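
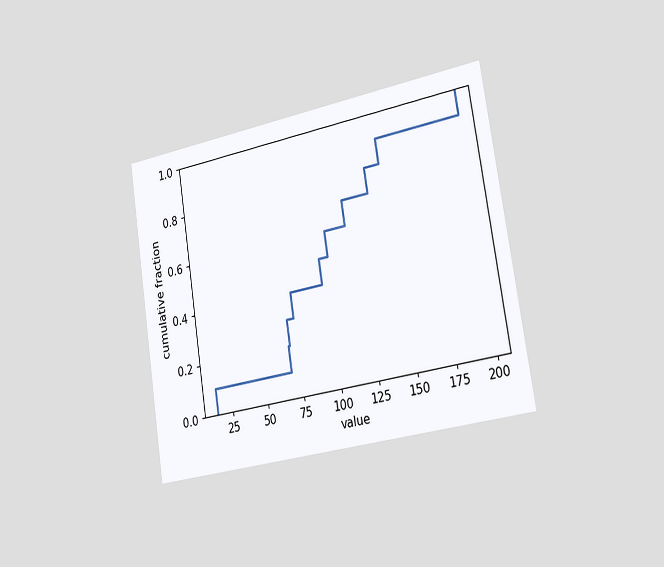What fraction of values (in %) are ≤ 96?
The chart is tilted about 9° counter-clockwise and viewed slightly from the right. At x=96 the ECDF step is at 50%.

50%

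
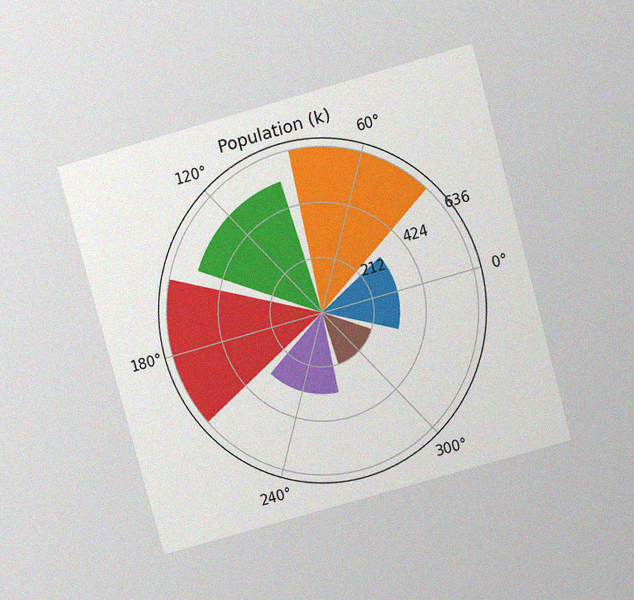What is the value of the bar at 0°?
The chart is tilted about 15° counter-clockwise and viewed slightly from above, with some photo noise. The bar at 0° reaches 318k on the radial axis.

318k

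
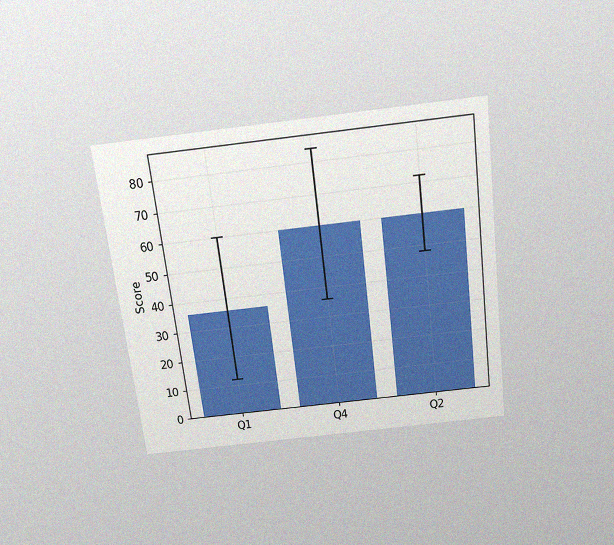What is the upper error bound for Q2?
72

The chart is tilted about 7° counter-clockwise and viewed slightly from above, with some photo noise. The Q2 bar's upper whisker reaches 72.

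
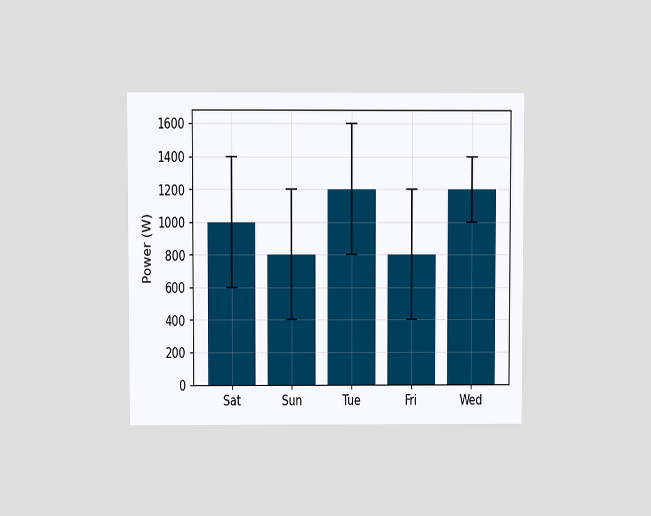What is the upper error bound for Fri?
1200W

The chart is viewed at a slight angle. The Fri bar's upper whisker reaches 1200W.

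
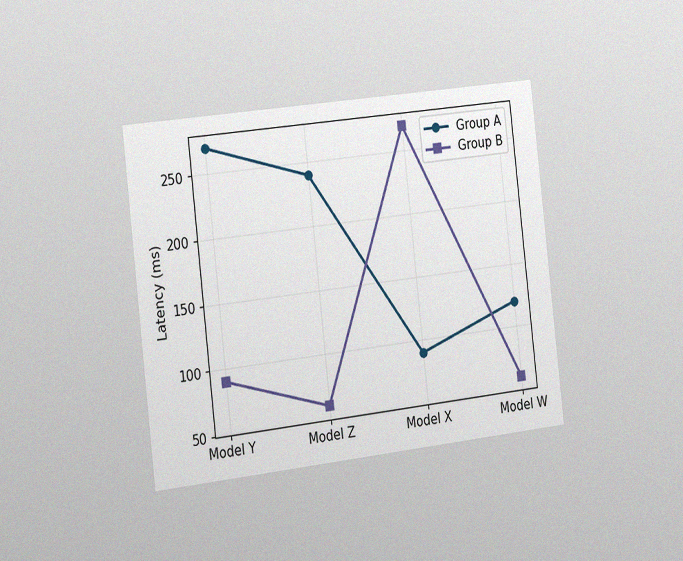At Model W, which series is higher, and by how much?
The chart is tilted about 7° counter-clockwise and viewed slightly from the left, with some photo noise. At Model W, Group A sits above the other line by 60ms.

Group A, by 60ms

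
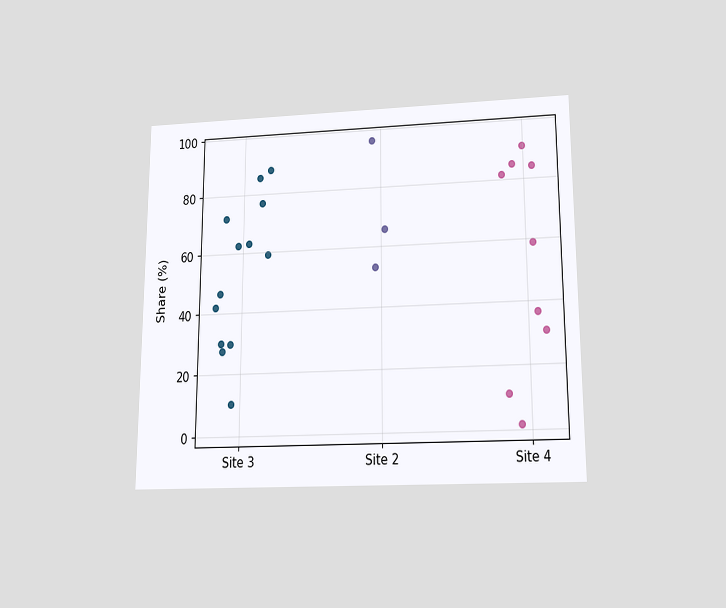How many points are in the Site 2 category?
3

The chart is viewed slightly from below. Counting the markers in the Site 2 column gives 3.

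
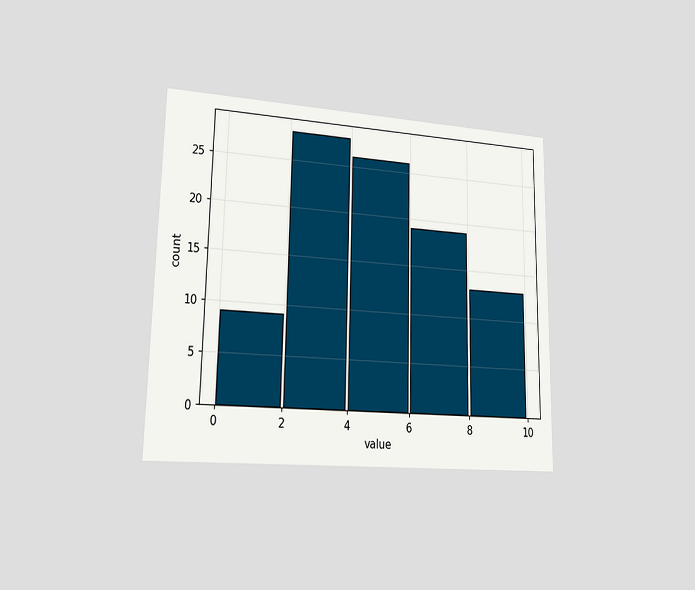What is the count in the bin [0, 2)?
9

The chart is viewed at a slight angle. The [0, 2) bin has height 9.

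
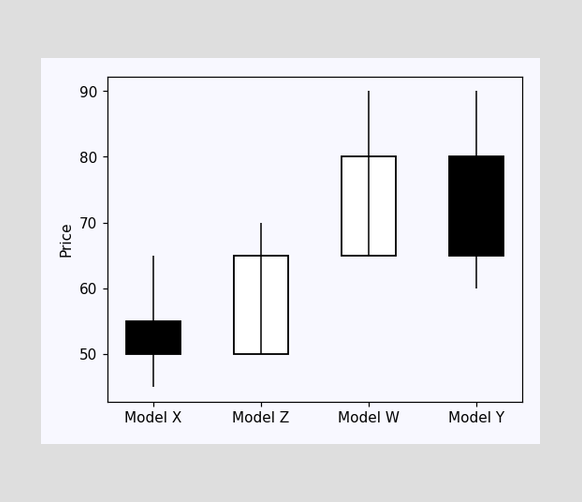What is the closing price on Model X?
50

The Model X candle closes at 50.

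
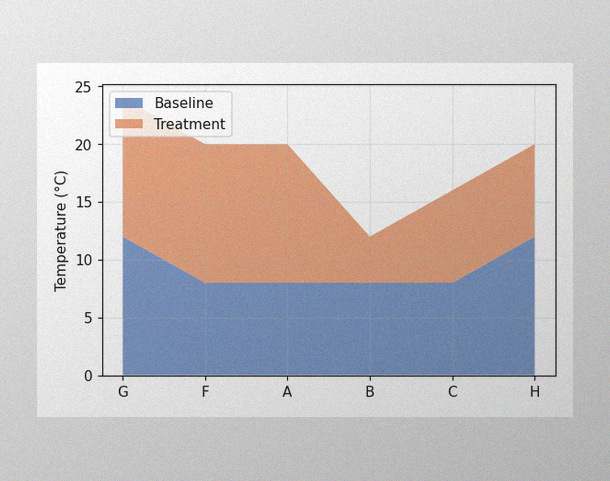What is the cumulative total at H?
The image has some photo noise and uneven lighting. The stacked total at H reaches 20°C.

20°C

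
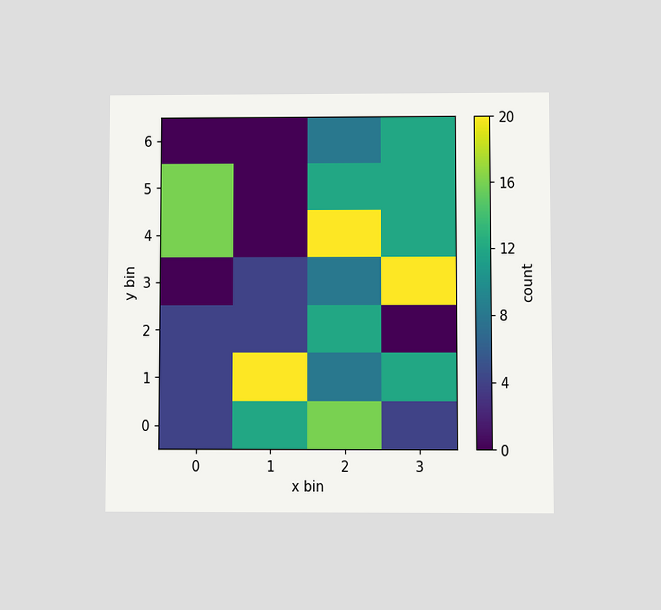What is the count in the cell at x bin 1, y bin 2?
The chart is viewed at a slight angle. Matching the cell (1, 2) against the colorbar gives 4.

4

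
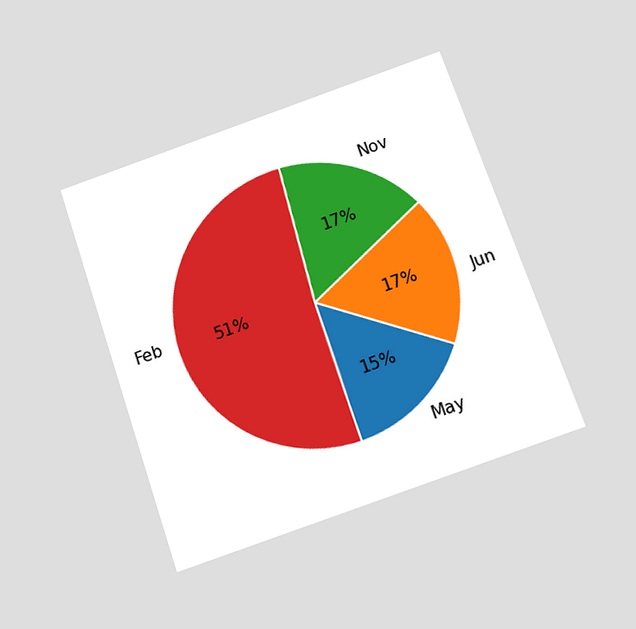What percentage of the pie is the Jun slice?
17%

The chart is tilted about 19° counter-clockwise and viewed slightly from below. The Jun slice takes up 17% of the pie.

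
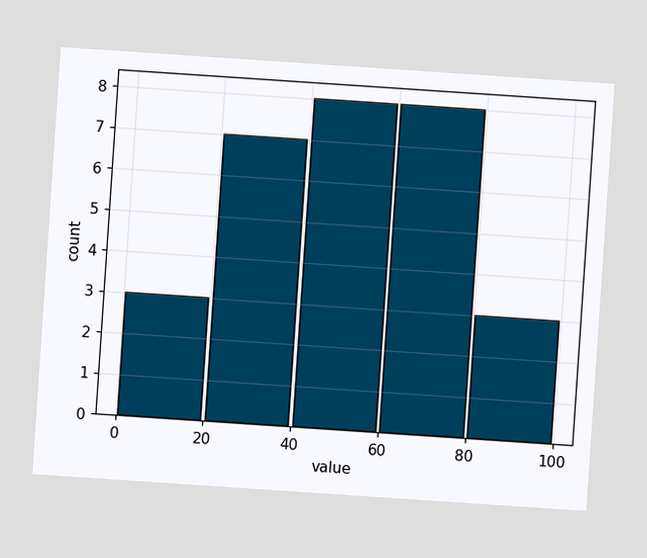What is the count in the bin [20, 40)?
The chart is tilted about 4° clockwise. The [20, 40) bin has height 7.

7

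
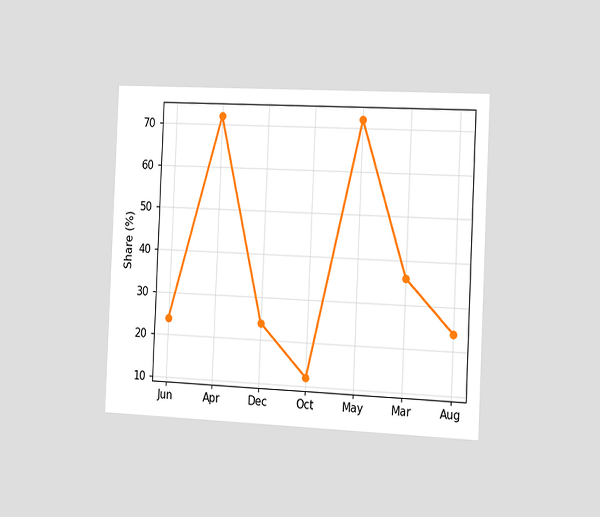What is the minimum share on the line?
12%

The chart is tilted about 3° clockwise and viewed slightly from the right. The lowest point is at Oct, and reading across to the y-axis gives 12%.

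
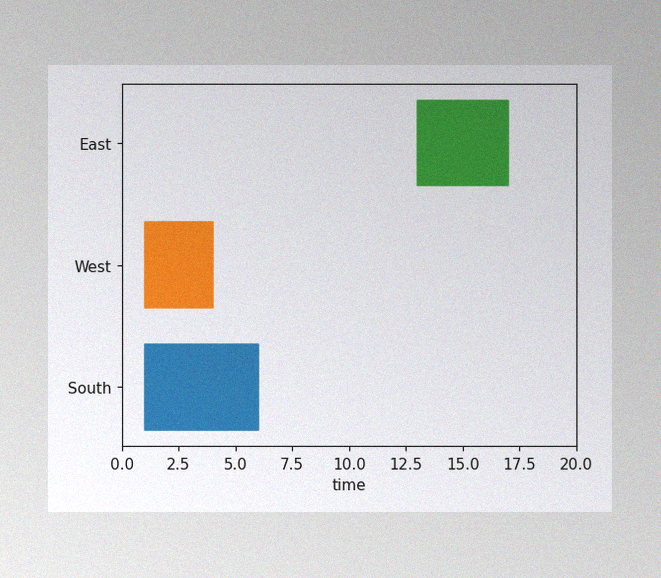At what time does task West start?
1

The image has some photo noise and uneven lighting. The West bar begins at t=1.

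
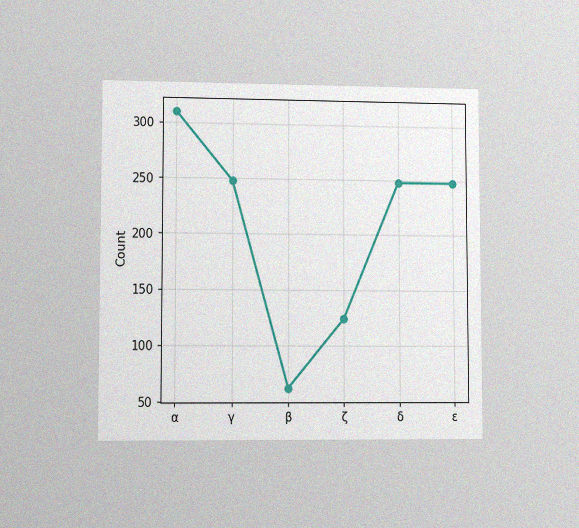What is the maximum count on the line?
The chart is viewed at a slight angle, with some photo noise. The highest point is at α, and reading across to the y-axis gives 310.

310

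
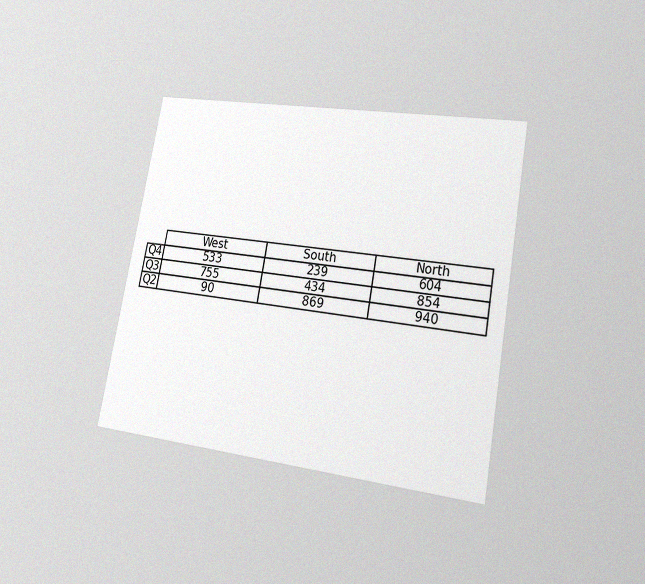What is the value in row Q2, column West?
90

The chart is tilted about 10° clockwise and viewed at a slight angle, with some photo noise. The (Q2, West) cell reads 90.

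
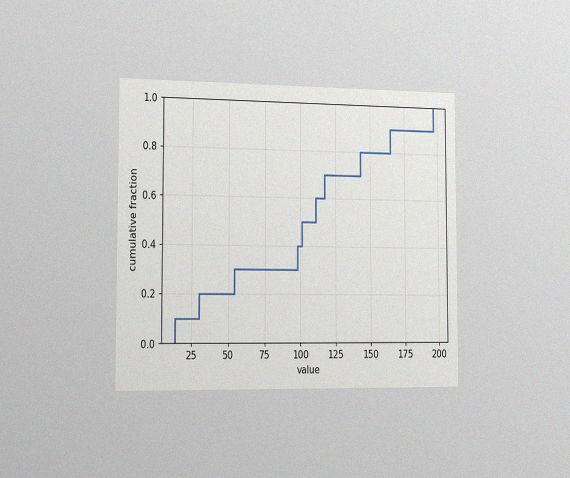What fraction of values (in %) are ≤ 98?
The chart is viewed slightly from the left, with some photo noise. At x=98 the ECDF step is at 40%.

40%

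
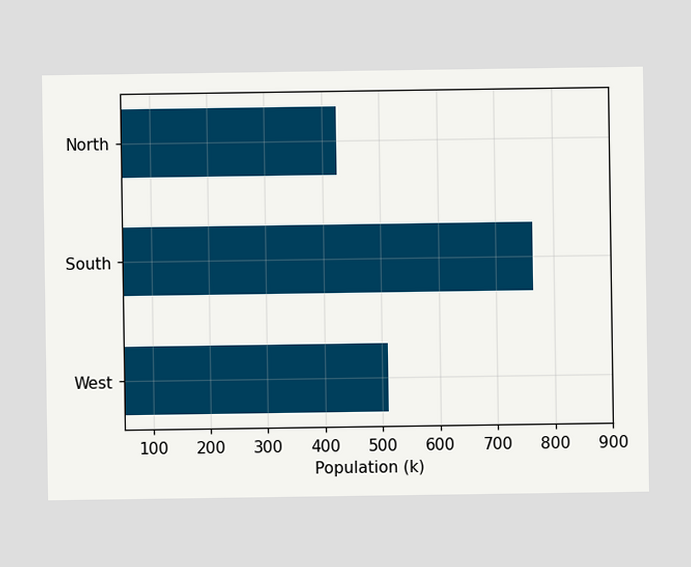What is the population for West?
Reading along the chart's x-axis, the West bar reaches 510k.

510k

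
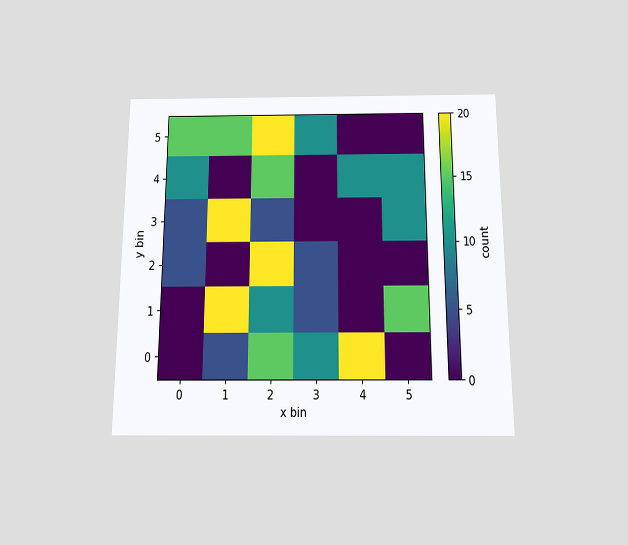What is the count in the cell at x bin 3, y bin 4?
The chart is viewed slightly from below. Matching the cell (3, 4) against the colorbar gives 0.

0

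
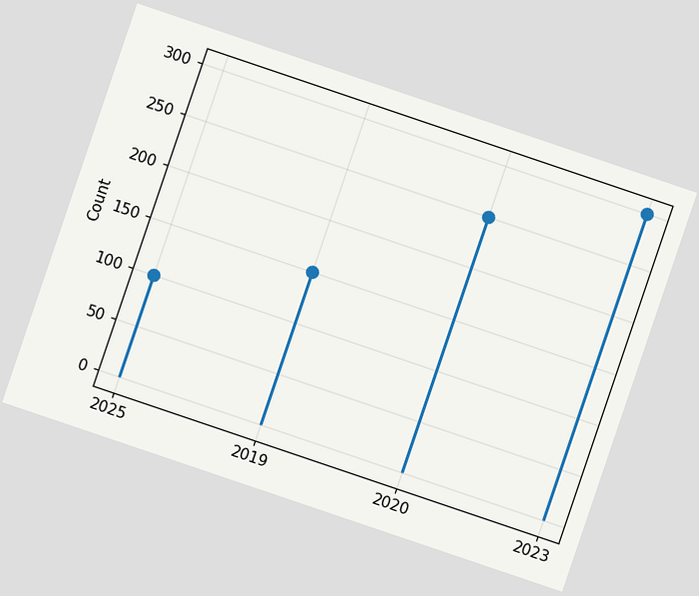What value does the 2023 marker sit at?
The chart is tilted about 19° clockwise. The 2023 marker sits at 300.

300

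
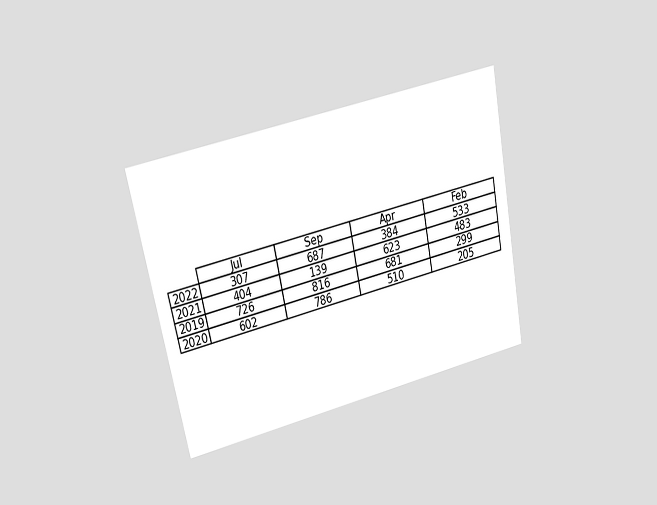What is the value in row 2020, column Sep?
The chart is tilted about 12° counter-clockwise and viewed at a slight angle. The (2020, Sep) cell reads 786.

786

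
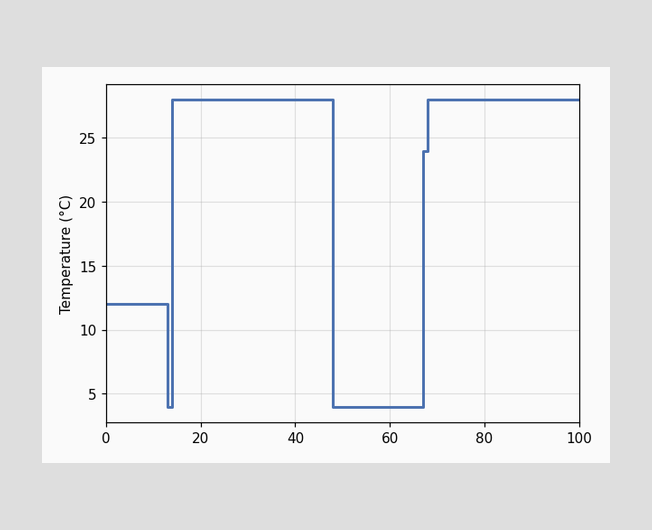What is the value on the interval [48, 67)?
On [48, 67) the step sits at 4°C.

4°C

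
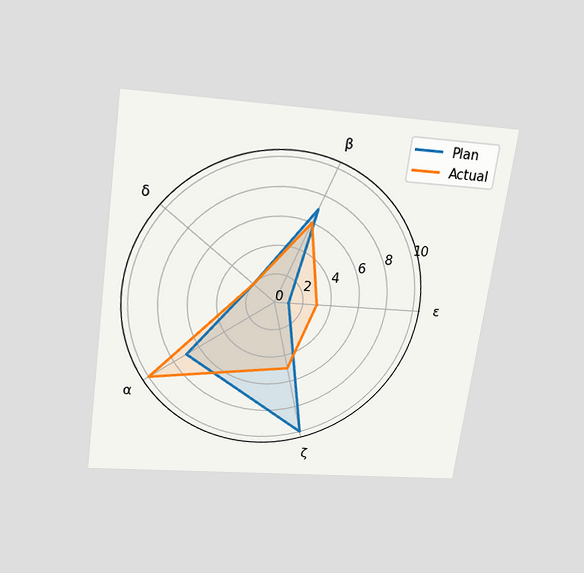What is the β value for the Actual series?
6

The chart is tilted about 8° clockwise and viewed slightly from above. On the β axis, Actual reaches 6.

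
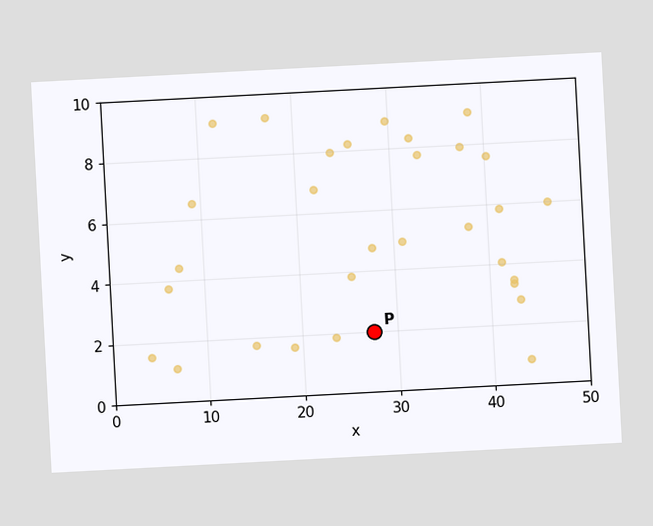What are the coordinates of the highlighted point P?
(27.5, 2)

The chart is tilted about 3° counter-clockwise. Following the gridlines from P to each axis, P sits at (27.5, 2).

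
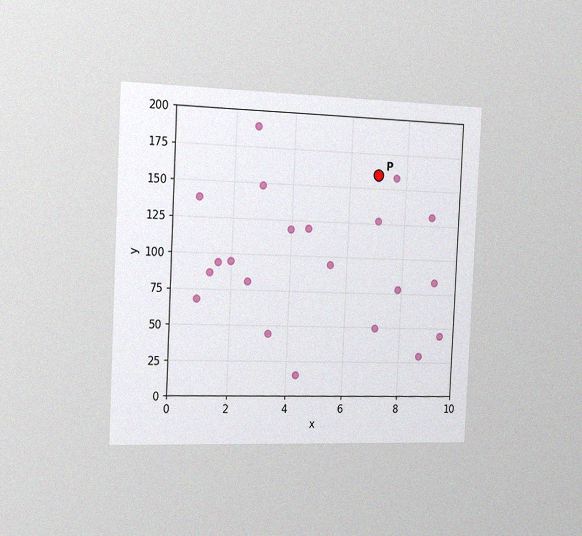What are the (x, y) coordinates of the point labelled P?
(7, 160)

The chart is tilted about 3° clockwise and viewed slightly from the left, with some photo noise. Following the gridlines from P to each axis, P sits at (7, 160).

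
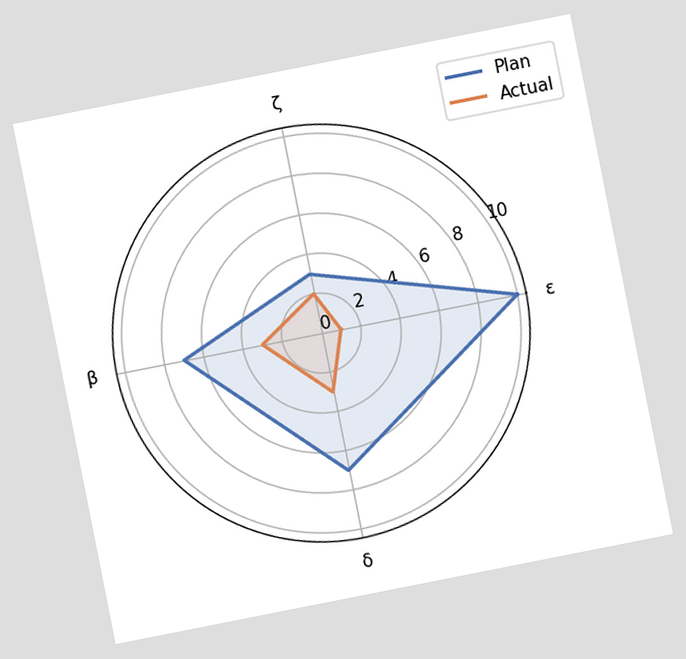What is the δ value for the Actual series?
3

The chart is tilted about 11° counter-clockwise. On the δ axis, Actual reaches 3.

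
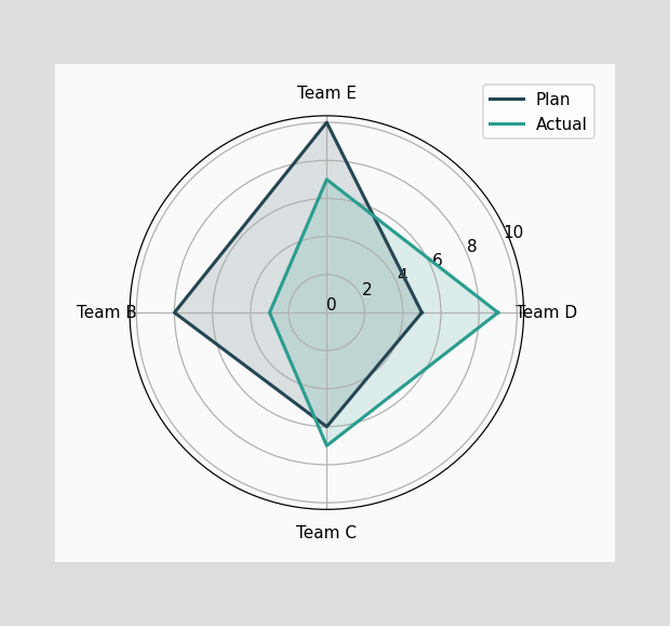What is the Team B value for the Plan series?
On the Team B axis, Plan reaches 8.

8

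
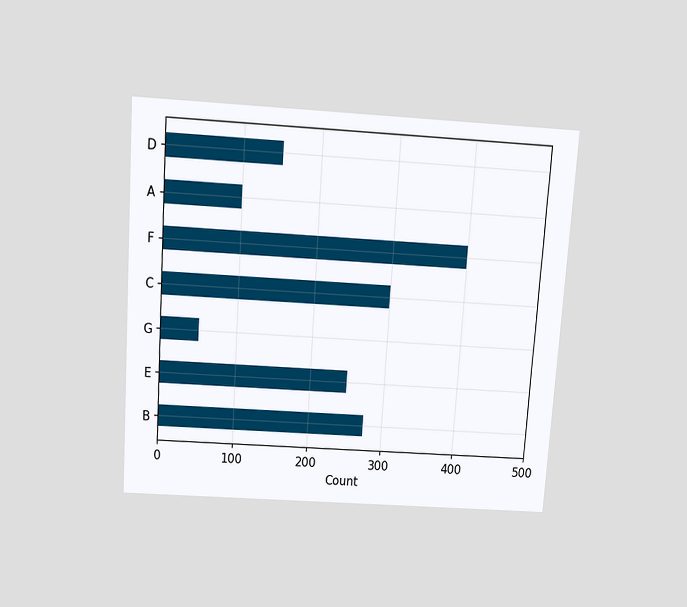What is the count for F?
The chart is tilted about 4° clockwise and viewed slightly from above. Reading along the chart's x-axis, the F bar reaches 400.

400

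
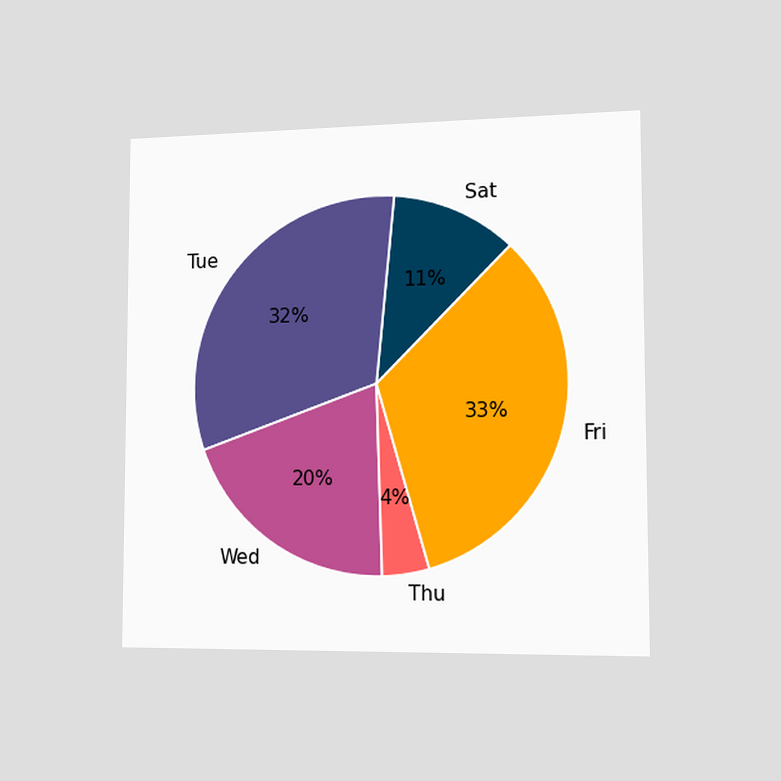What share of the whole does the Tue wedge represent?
32%

The chart is viewed slightly from the right. The Tue slice takes up 32% of the pie.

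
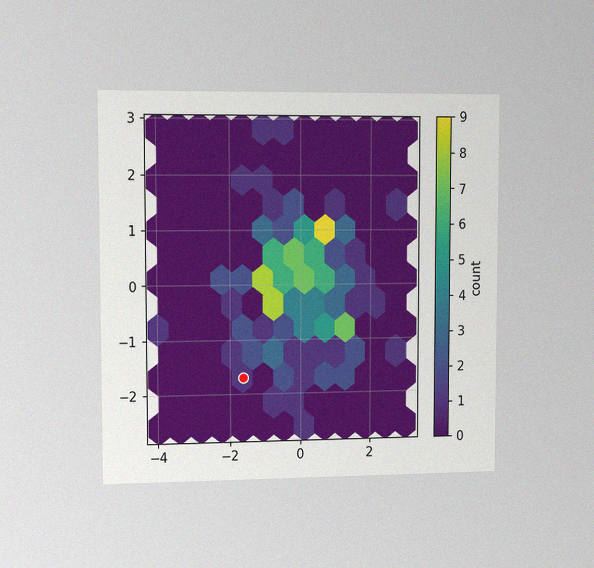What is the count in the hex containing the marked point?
1

The chart is viewed slightly from the left, with some photo noise. The marked hex reads 1 on the colorbar.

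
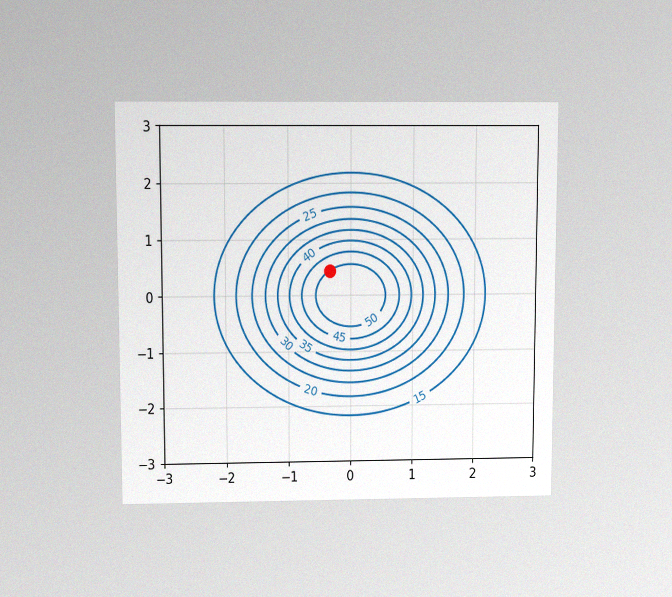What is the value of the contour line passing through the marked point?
50

The chart is viewed slightly from above, with some photo noise. The marked point sits on the contour labelled 50.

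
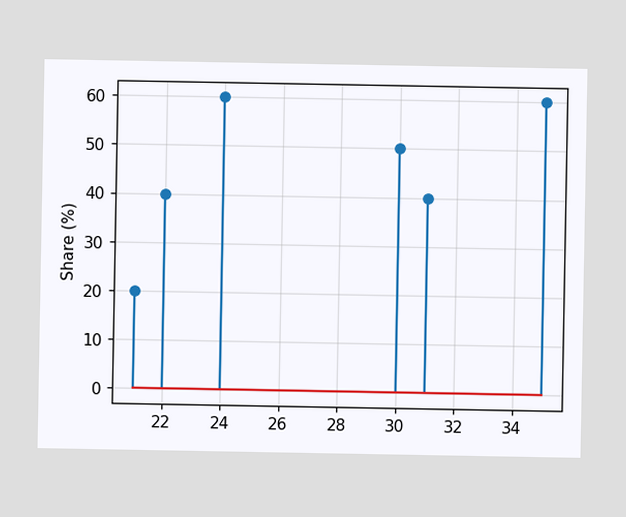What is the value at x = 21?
The stem at x=21 reaches 20%.

20%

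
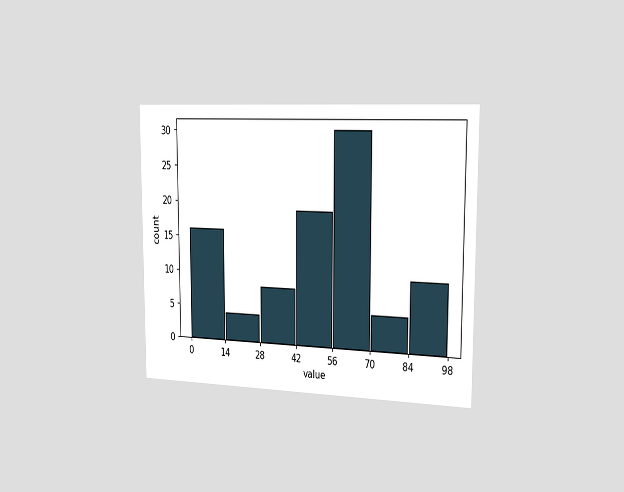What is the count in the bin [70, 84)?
5

The chart is viewed slightly from the right. The [70, 84) bin has height 5.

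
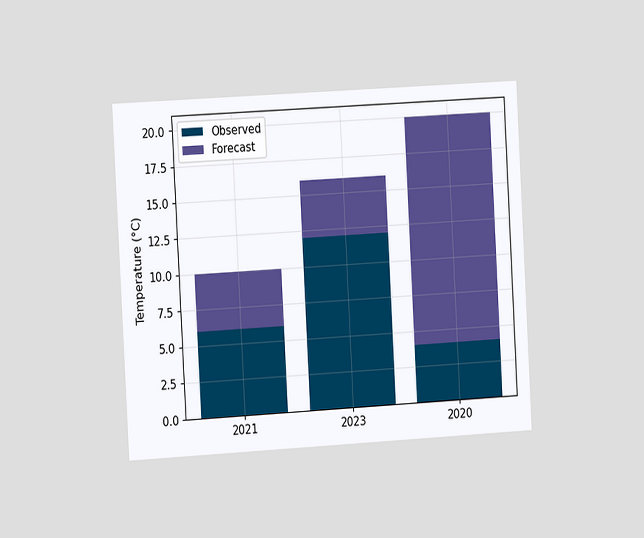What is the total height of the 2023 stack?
The chart is tilted about 3° counter-clockwise and viewed at a slight angle. The 2023 stack's top reaches 16°C on the y-axis.

16°C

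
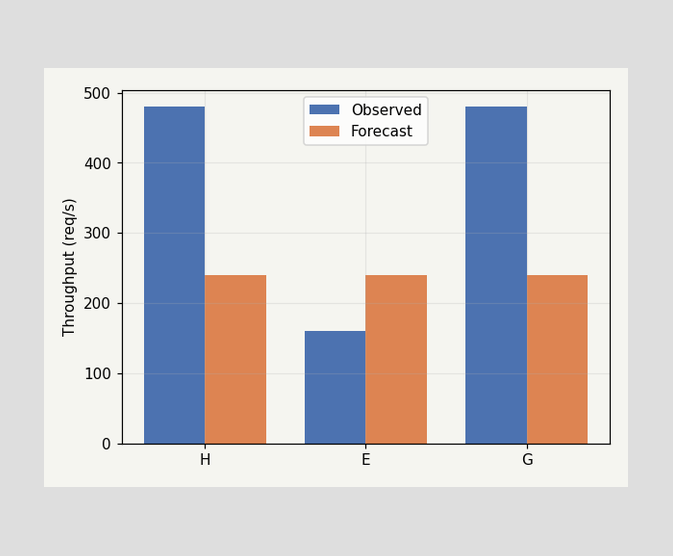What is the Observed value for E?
160req/s

The Observed bar at E reaches 160req/s on the y-axis.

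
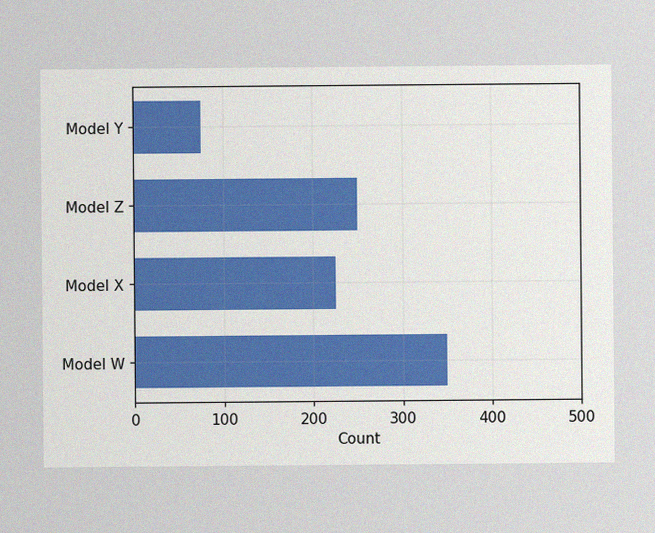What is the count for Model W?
The image has some photo noise and uneven lighting. Reading along the chart's x-axis, the Model W bar reaches 350.

350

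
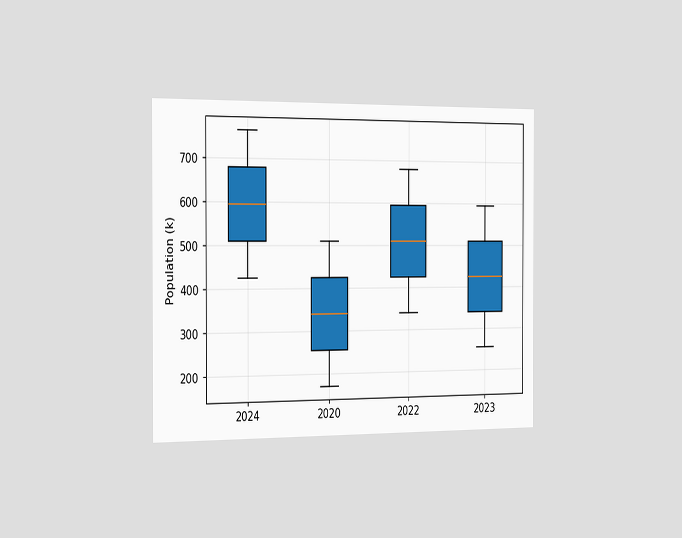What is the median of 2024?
595k

The chart is viewed slightly from the left. The median line in the 2024 box sits at 595k.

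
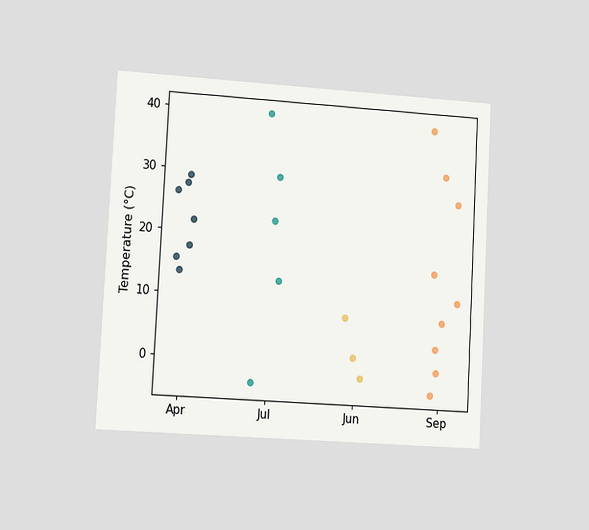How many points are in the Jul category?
5

The chart is tilted about 3° clockwise and viewed slightly from the left. Counting the markers in the Jul column gives 5.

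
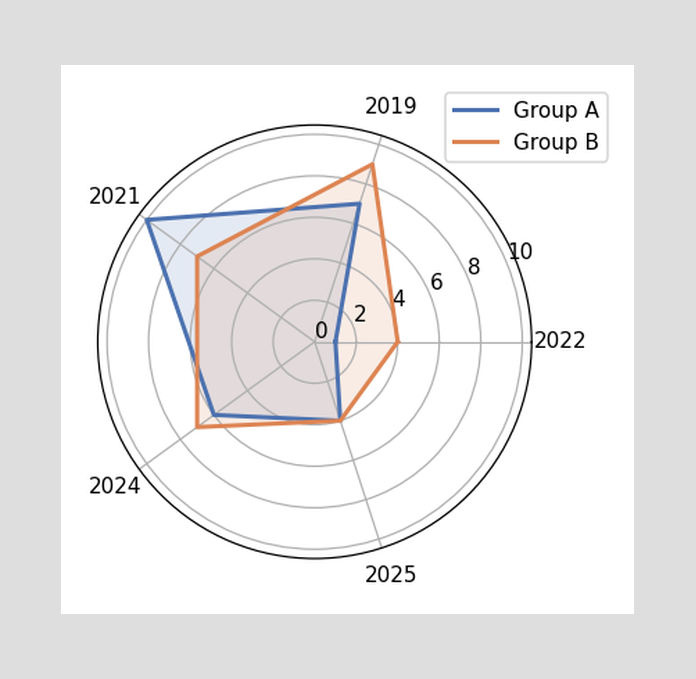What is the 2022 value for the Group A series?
1

On the 2022 axis, Group A reaches 1.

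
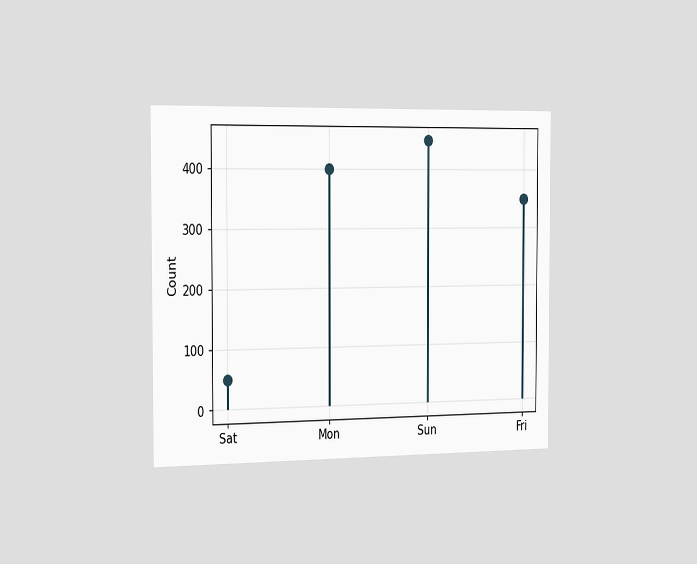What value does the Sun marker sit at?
450

The chart is viewed slightly from the left. The Sun marker sits at 450.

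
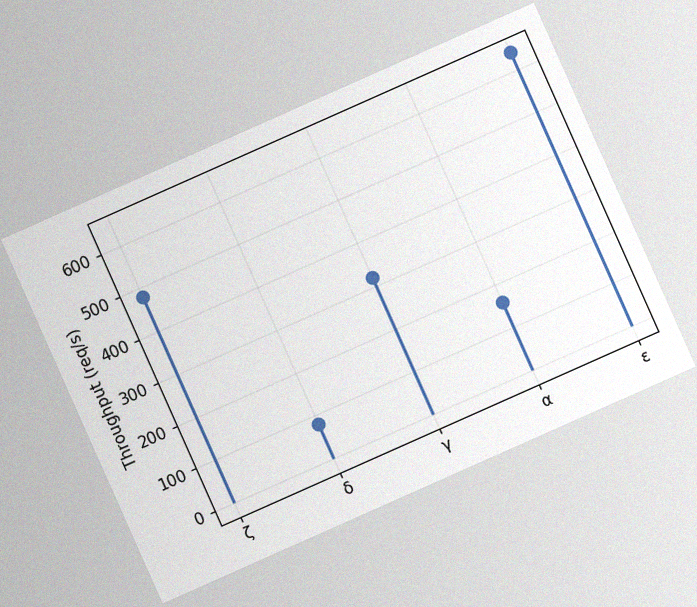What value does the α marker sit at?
The chart is tilted about 24° counter-clockwise, with some photo noise. The α marker sits at 160req/s.

160req/s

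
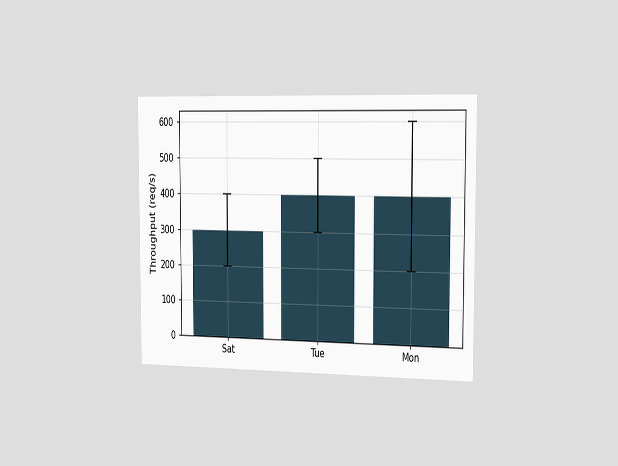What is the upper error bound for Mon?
600req/s

The chart is viewed slightly from the right. The Mon bar's upper whisker reaches 600req/s.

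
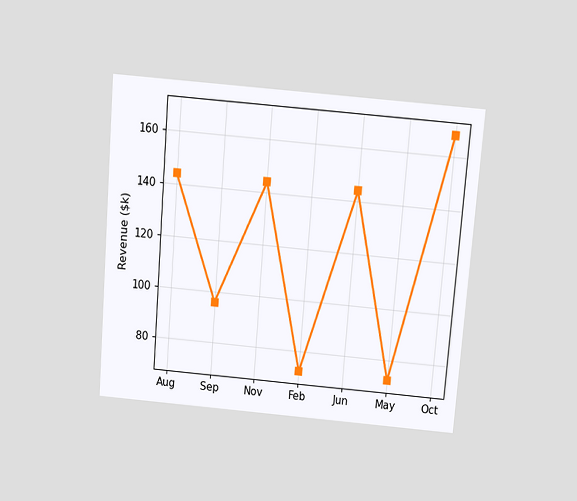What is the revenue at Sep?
The chart is tilted about 5° clockwise and viewed slightly from above. At Sep, the line is at $96k.

$96k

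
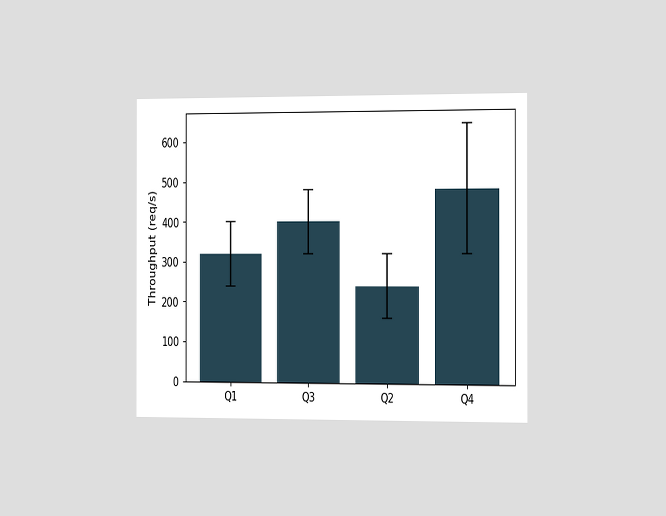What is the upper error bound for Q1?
400req/s

The chart is viewed slightly from the right. The Q1 bar's upper whisker reaches 400req/s.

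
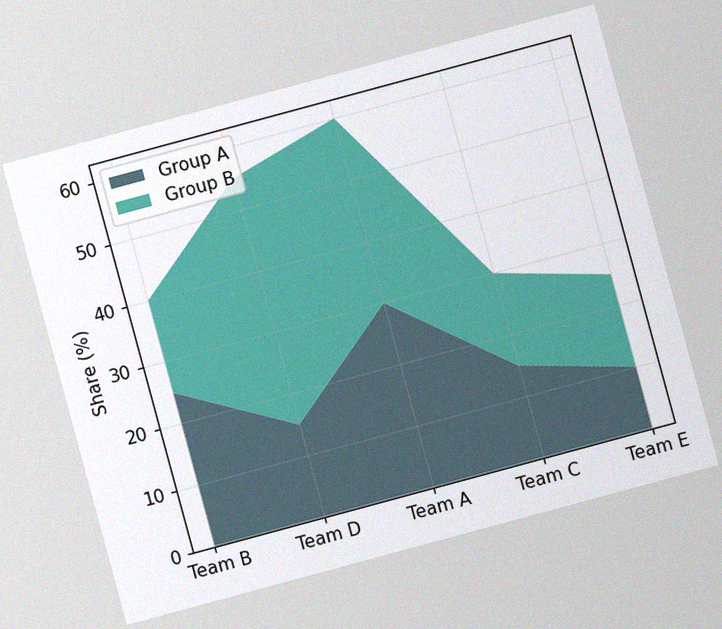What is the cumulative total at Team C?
30%

The chart is tilted about 15° counter-clockwise, with some photo noise. The stacked total at Team C reaches 30%.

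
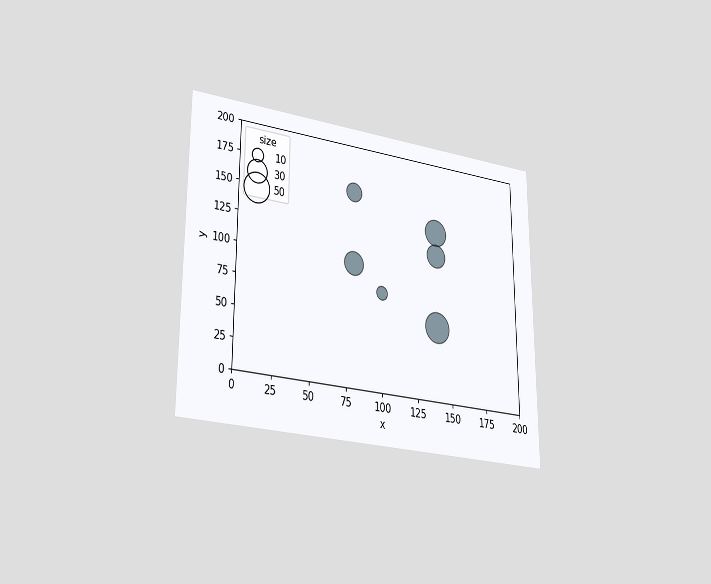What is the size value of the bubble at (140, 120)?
The chart is viewed at a slight angle. Matching the bubble at (140, 120) against the size legend gives 30.

30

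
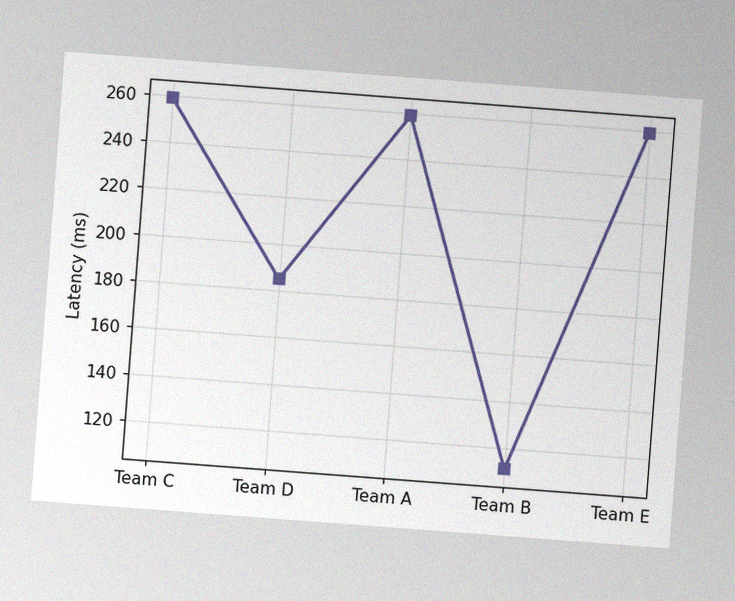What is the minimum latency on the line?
111ms

The chart is tilted about 4° clockwise, with some photo noise. The lowest point is at Team B, and reading across to the y-axis gives 111ms.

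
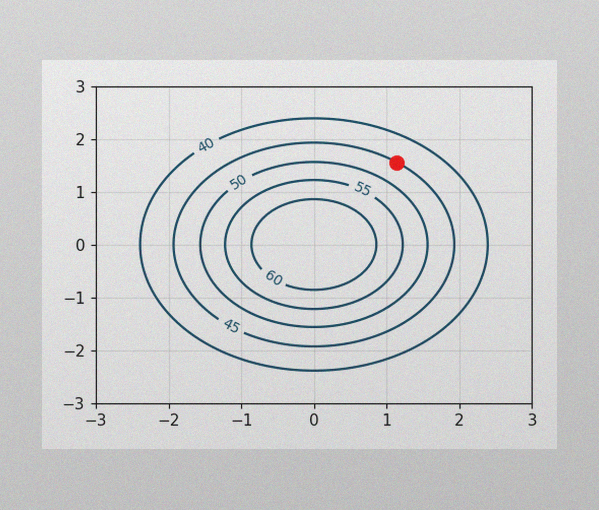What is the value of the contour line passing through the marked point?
The image has some photo noise and uneven lighting. The marked point sits on the contour labelled 45.

45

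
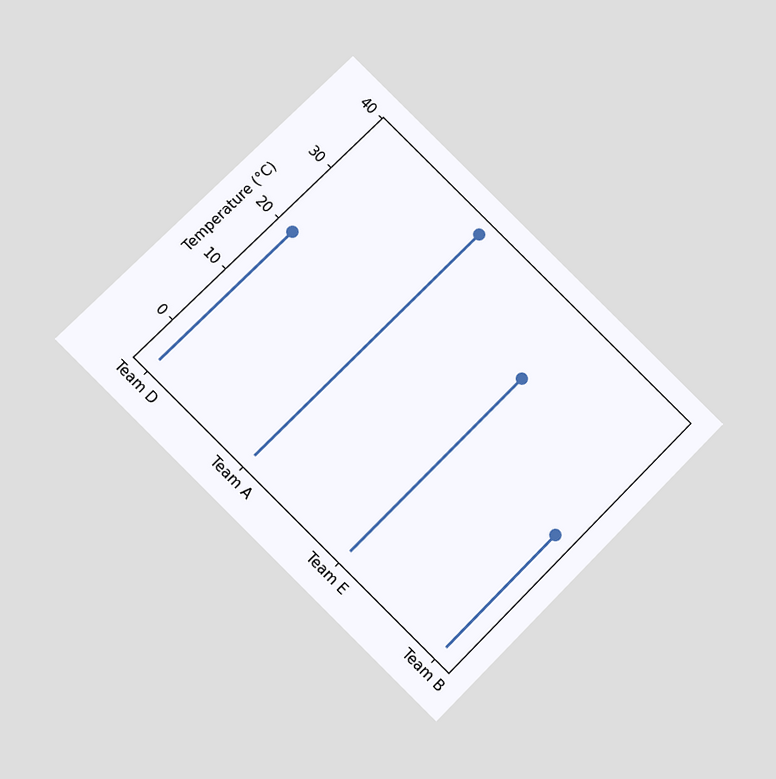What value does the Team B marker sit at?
The chart is tilted about 45° clockwise and viewed at a slight angle. The Team B marker sits at 16°C.

16°C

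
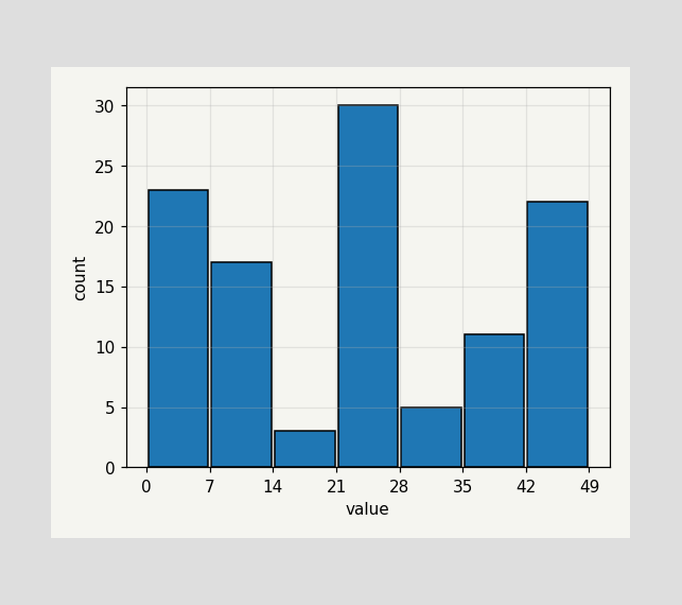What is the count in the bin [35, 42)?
11

The [35, 42) bin has height 11.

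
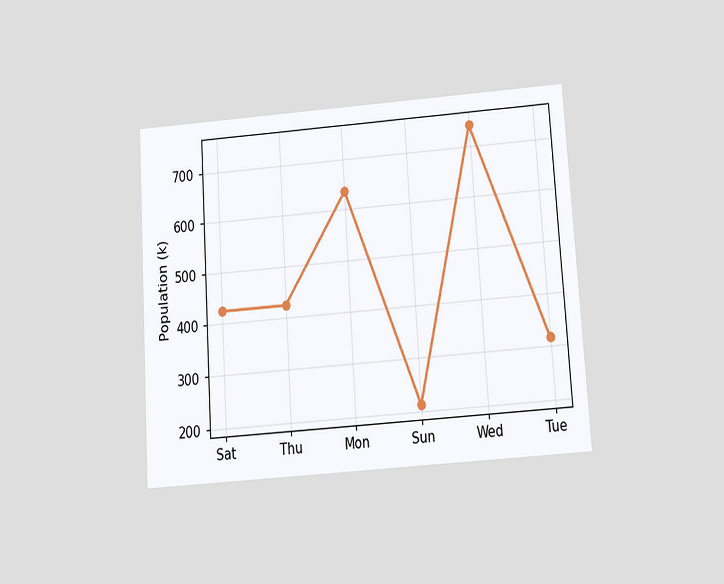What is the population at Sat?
424k

The chart is tilted about 4° counter-clockwise and viewed slightly from below. At Sat, the line is at 424k.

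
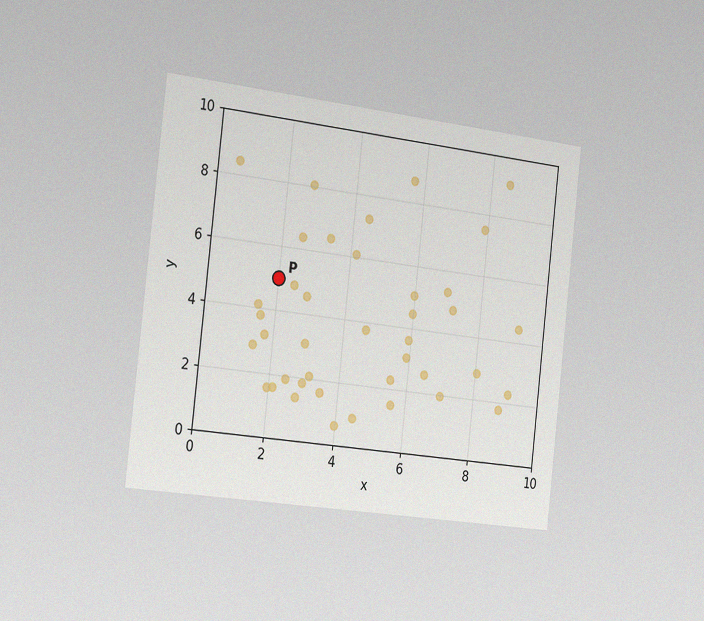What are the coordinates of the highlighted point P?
(2, 5)

The chart is tilted about 6° clockwise and viewed slightly from the left, with some photo noise. Following the gridlines from P to each axis, P sits at (2, 5).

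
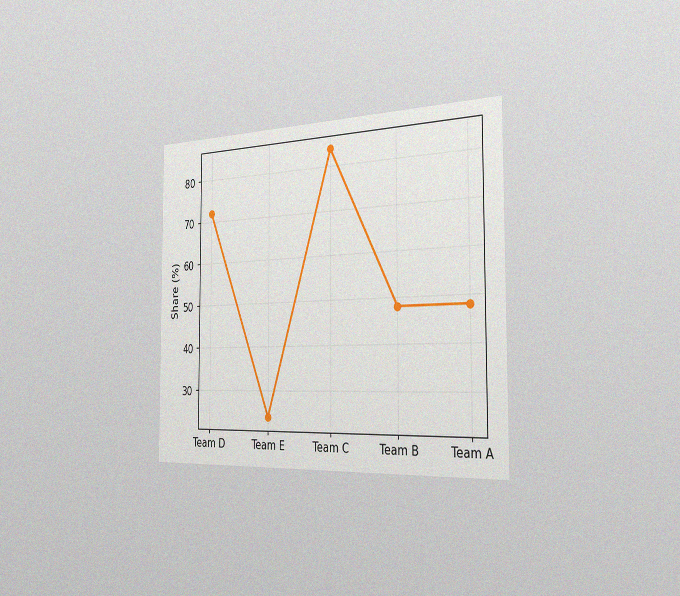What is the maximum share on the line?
The chart is viewed slightly from the right, with some photo noise. The highest point is at Team C, and reading across to the y-axis gives 84%.

84%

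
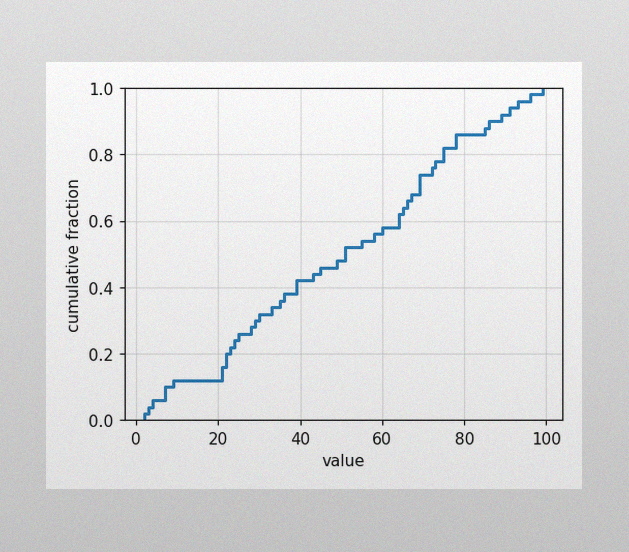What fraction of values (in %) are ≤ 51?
52%

The image has some photo noise and uneven lighting. At x=51 the ECDF step is at 52%.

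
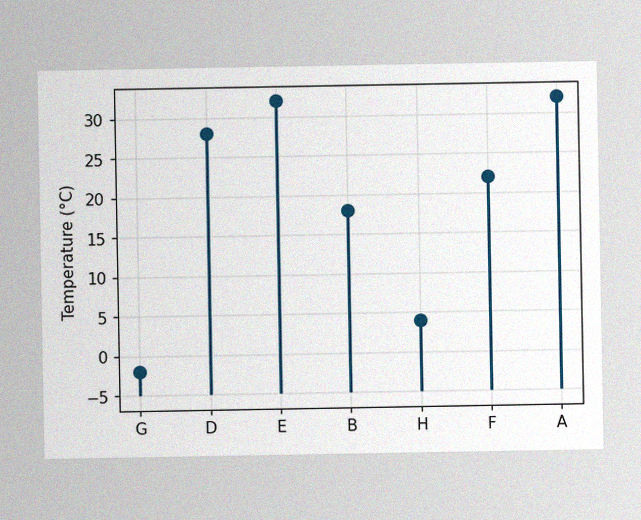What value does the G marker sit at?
The image has some photo noise and uneven lighting. The G marker sits at -2°C.

-2°C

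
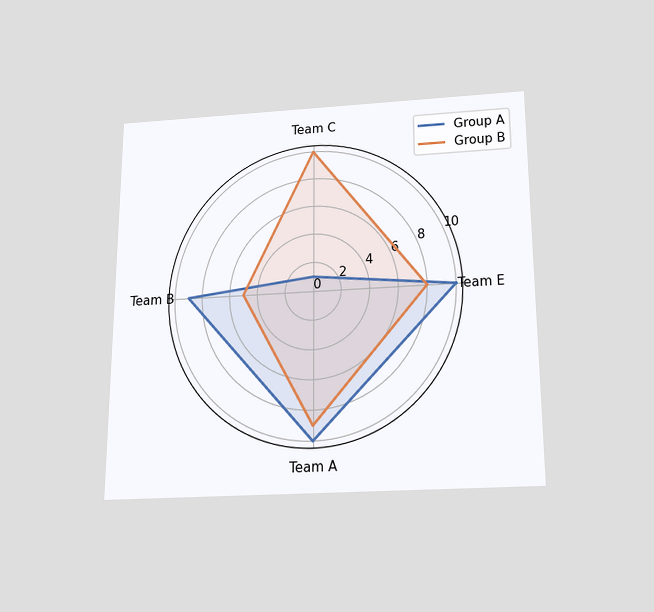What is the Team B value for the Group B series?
5

The chart is viewed slightly from below. On the Team B axis, Group B reaches 5.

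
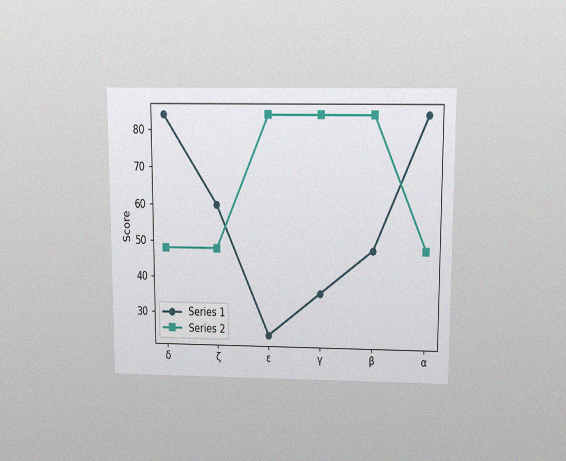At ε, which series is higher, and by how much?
Series 2, by 60

The chart is viewed slightly from above, with some photo noise. At ε, Series 2 sits above the other line by 60.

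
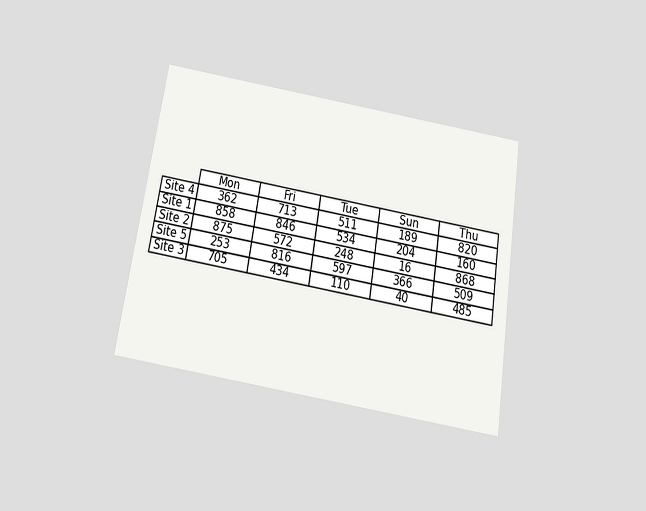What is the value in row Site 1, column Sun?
204

The chart is tilted about 9° clockwise and viewed slightly from below. The (Site 1, Sun) cell reads 204.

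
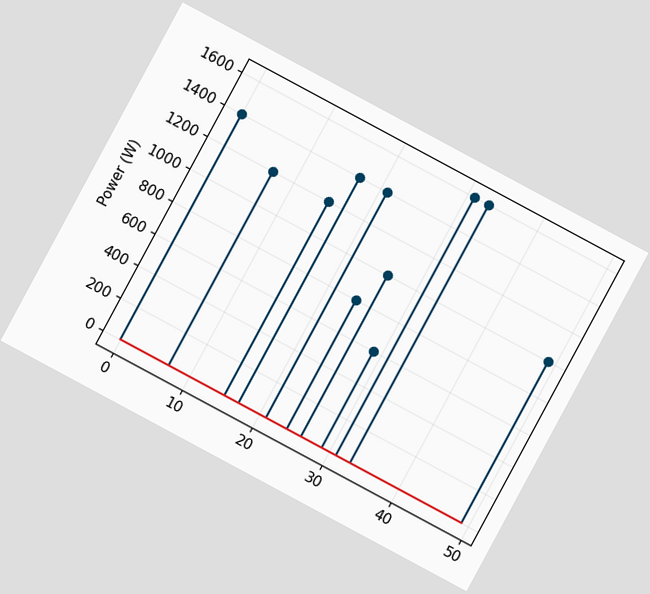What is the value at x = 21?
1400W

The chart is tilted about 28° clockwise. The stem at x=21 reaches 1400W.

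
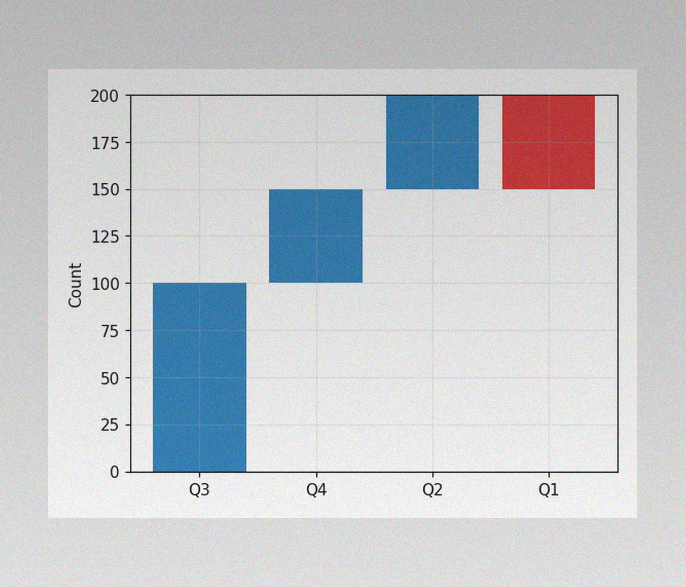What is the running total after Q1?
150

The image has some photo noise and uneven lighting. After Q1 the running total reaches 150.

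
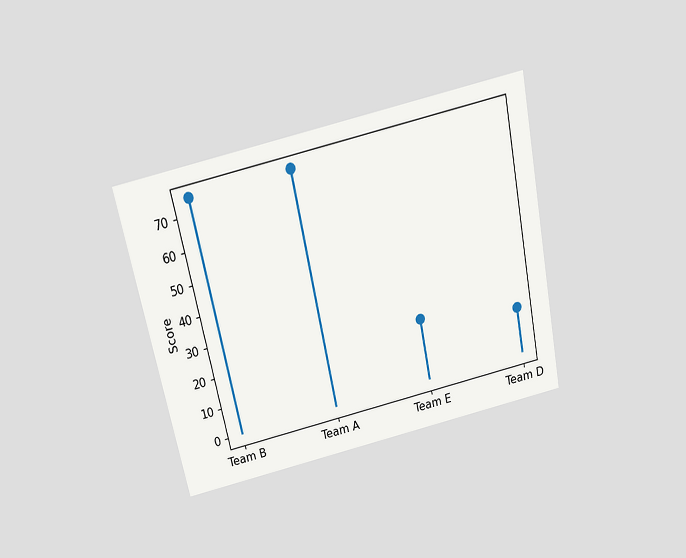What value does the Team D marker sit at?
The chart is tilted about 12° counter-clockwise and viewed slightly from above. The Team D marker sits at 15.

15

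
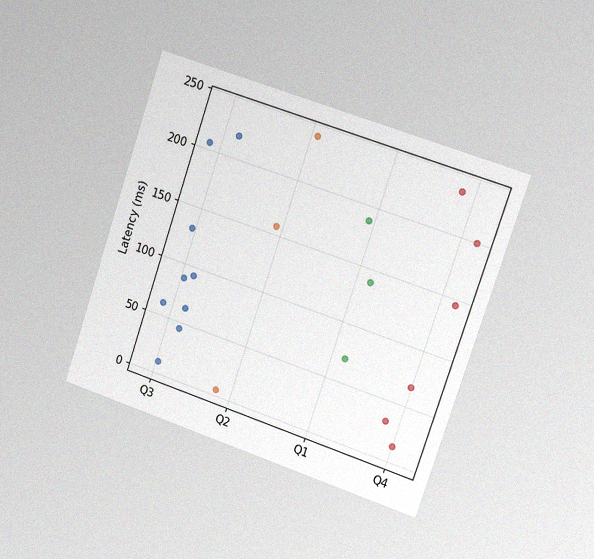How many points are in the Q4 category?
6

The chart is tilted about 19° clockwise and viewed slightly from the right, with some photo noise. Counting the markers in the Q4 column gives 6.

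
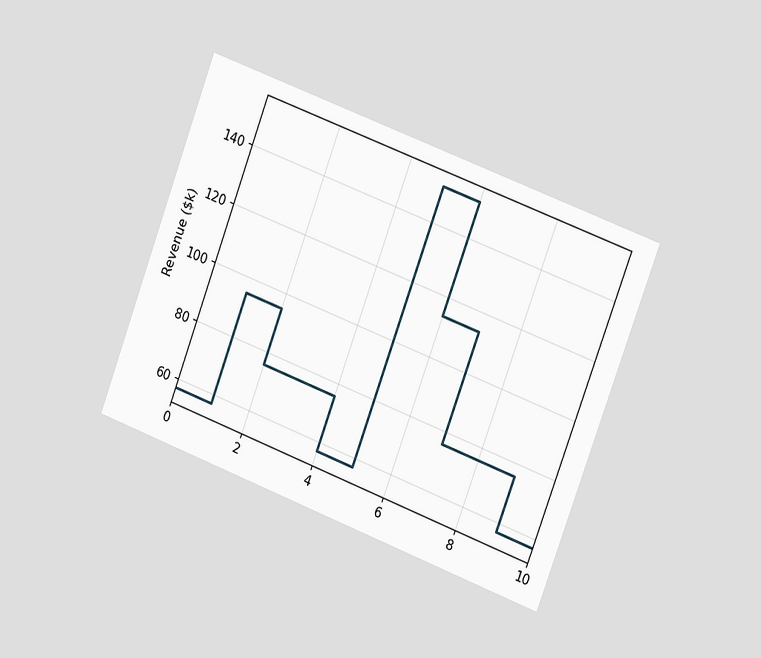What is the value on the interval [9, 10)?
The chart is tilted about 21° clockwise and viewed slightly from the right. On [9, 10) the step sits at $57k.

$57k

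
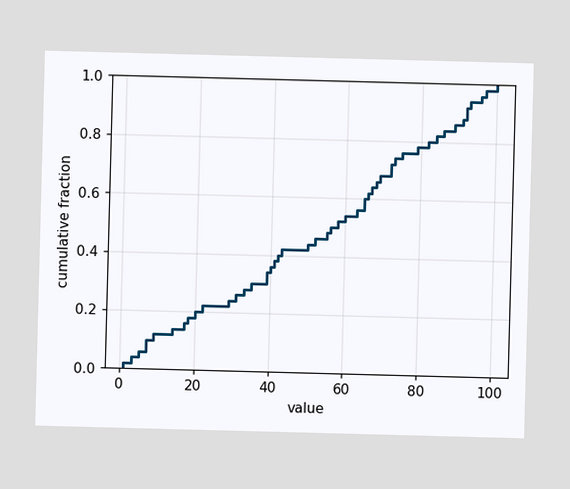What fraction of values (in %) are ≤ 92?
92%

At x=92 the ECDF step is at 92%.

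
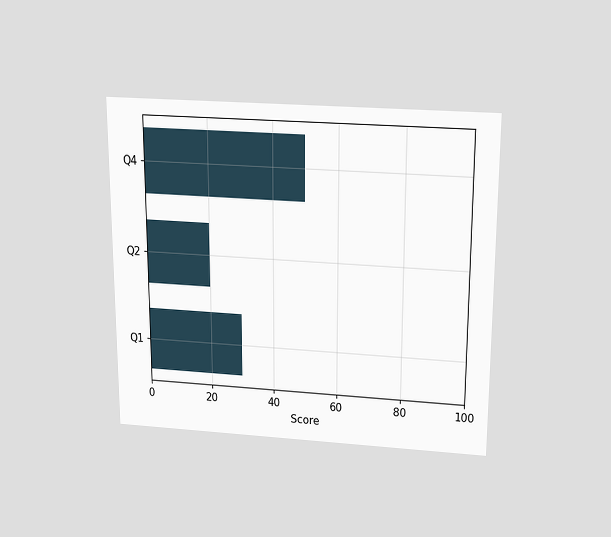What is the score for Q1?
The chart is viewed slightly from above. Reading along the chart's x-axis, the Q1 bar reaches 30.

30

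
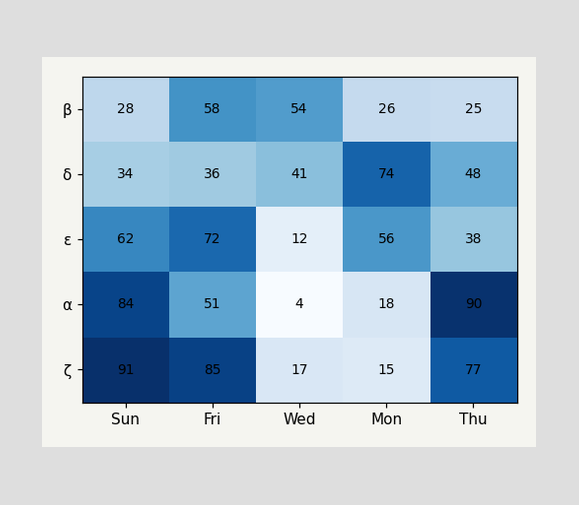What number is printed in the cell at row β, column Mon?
26

The (β, Mon) cell reads 26.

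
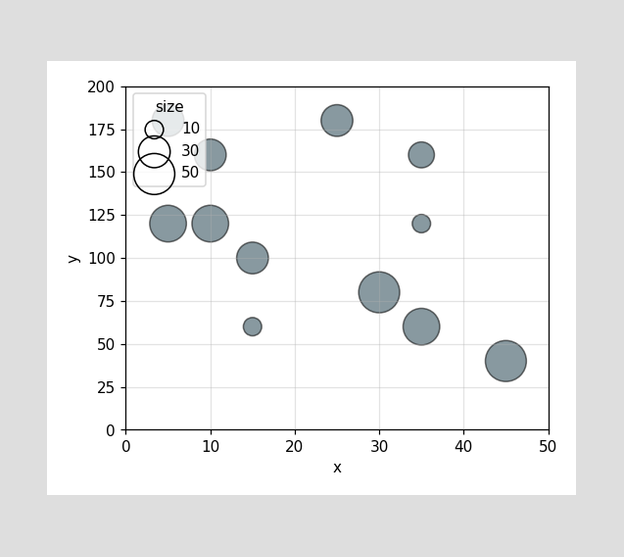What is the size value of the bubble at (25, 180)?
30

Matching the bubble at (25, 180) against the size legend gives 30.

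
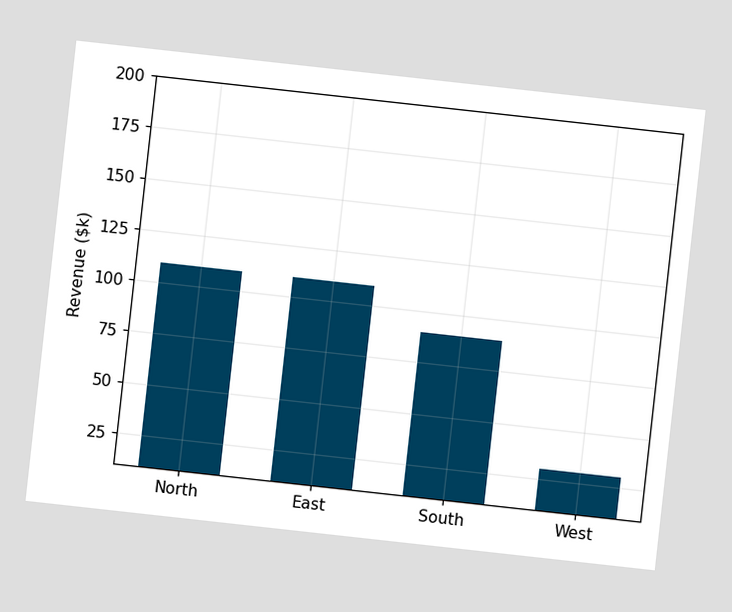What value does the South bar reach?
$90k

The chart is tilted about 6° clockwise. Reading along the chart's y-axis, the South bar reaches $90k.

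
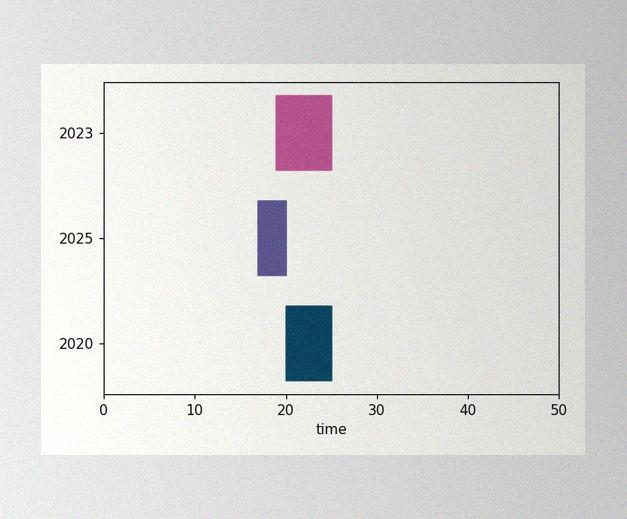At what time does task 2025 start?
The image has some photo noise and uneven lighting. The 2025 bar begins at t=17.

17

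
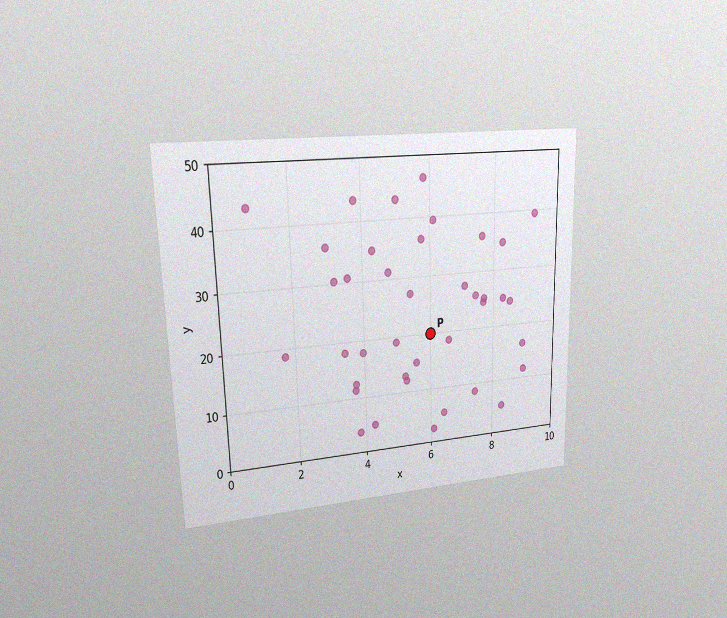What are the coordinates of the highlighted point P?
(6, 20)

The chart is viewed at a slight angle, with some photo noise. Following the gridlines from P to each axis, P sits at (6, 20).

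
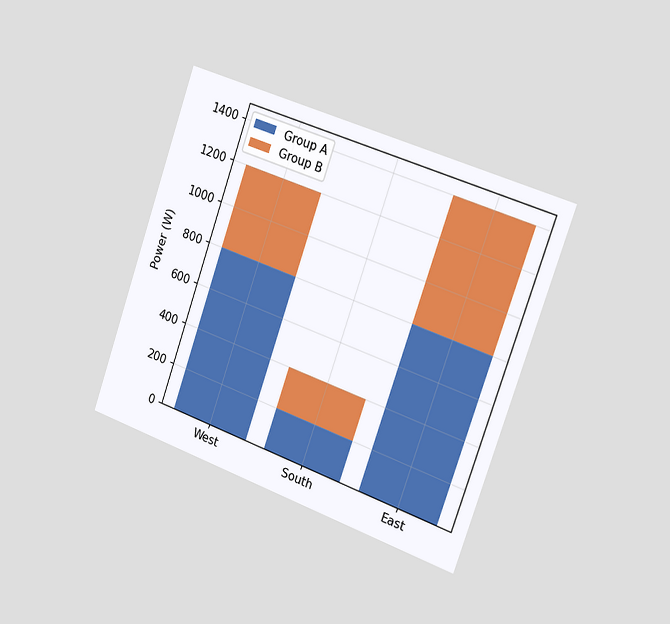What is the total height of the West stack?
The chart is tilted about 19° clockwise and viewed slightly from the right. The West stack's top reaches 1200W on the y-axis.

1200W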